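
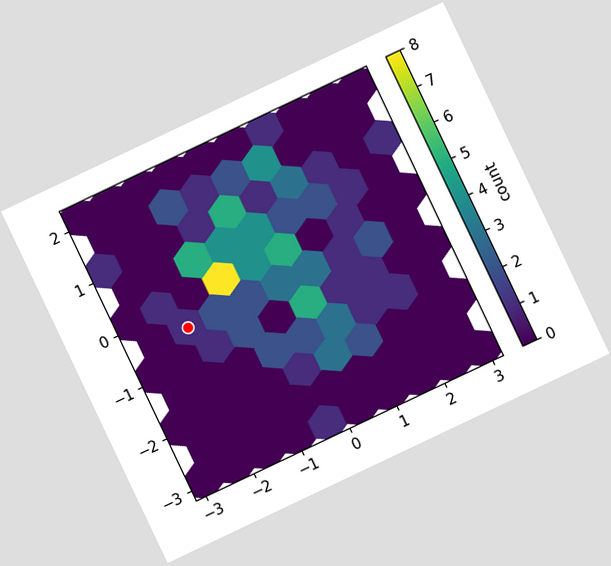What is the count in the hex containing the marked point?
The chart is tilted about 25° counter-clockwise. The marked hex reads 1 on the colorbar.

1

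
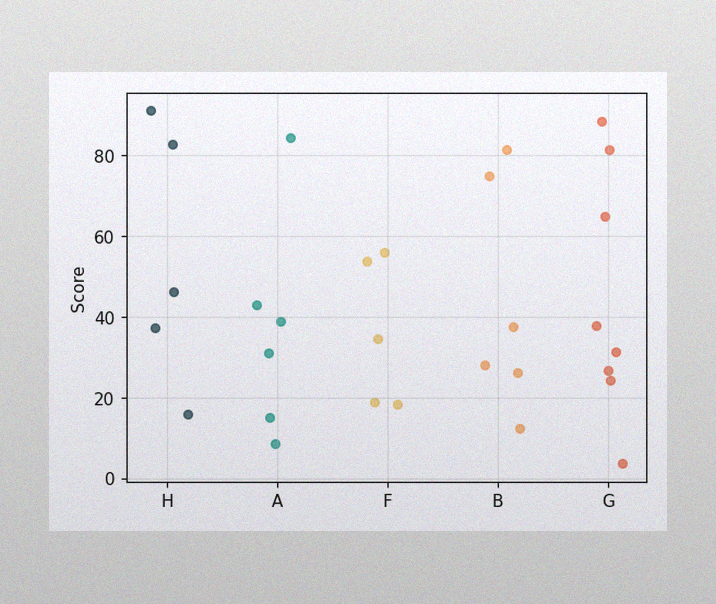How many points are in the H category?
5

The image has some photo noise and uneven lighting. Counting the markers in the H column gives 5.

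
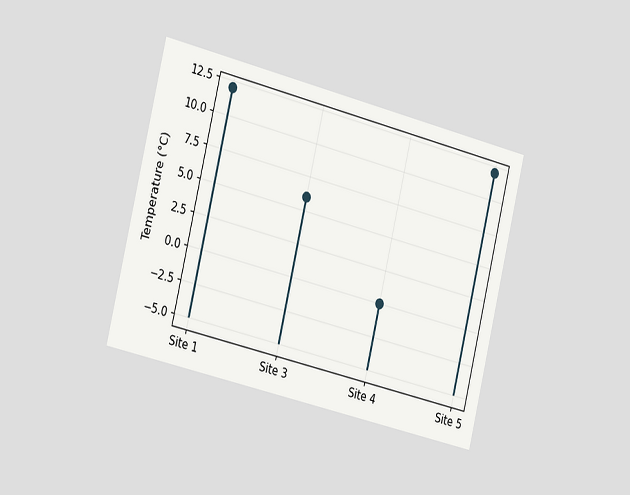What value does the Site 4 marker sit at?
0°C

The chart is tilted about 14° clockwise and viewed slightly from the left. The Site 4 marker sits at 0°C.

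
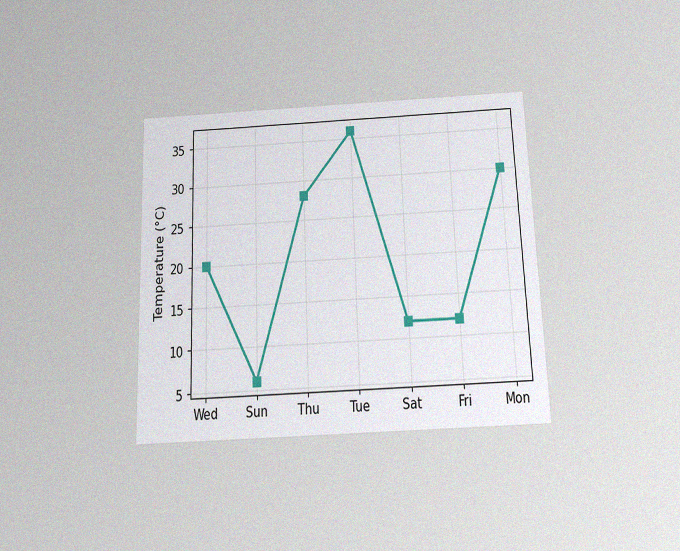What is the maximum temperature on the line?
36°C

The chart is tilted about 2° counter-clockwise and viewed slightly from below, with some photo noise. The highest point is at Tue, and reading across to the y-axis gives 36°C.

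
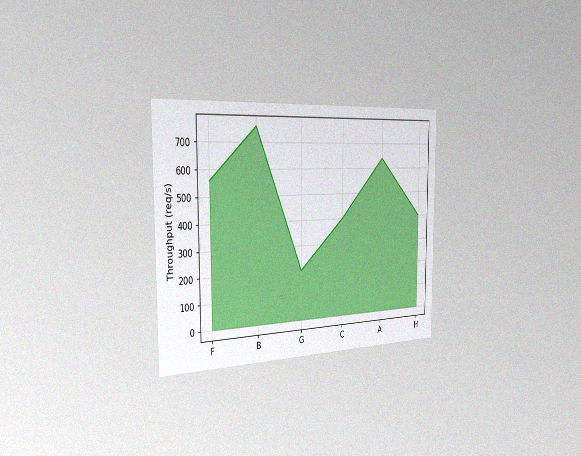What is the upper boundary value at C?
400req/s

The chart is viewed slightly from the left, with some photo noise. At C the upper boundary is at 400req/s.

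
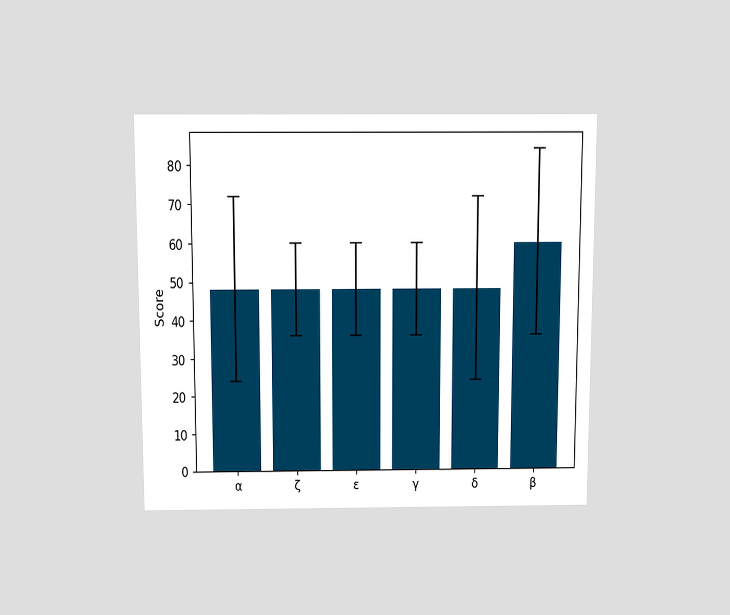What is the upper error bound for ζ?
The chart is viewed slightly from above. The ζ bar's upper whisker reaches 60.

60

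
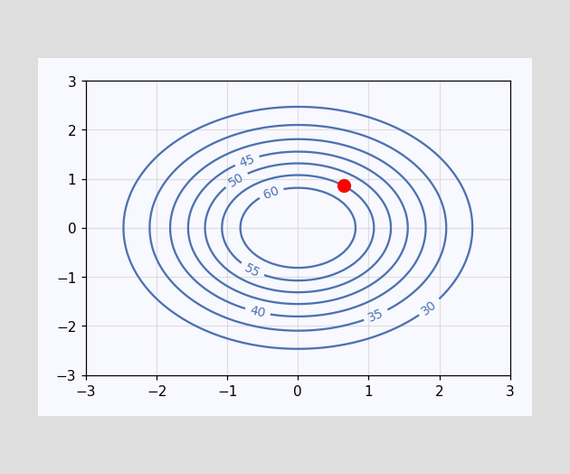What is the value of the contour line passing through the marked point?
The marked point sits on the contour labelled 55.

55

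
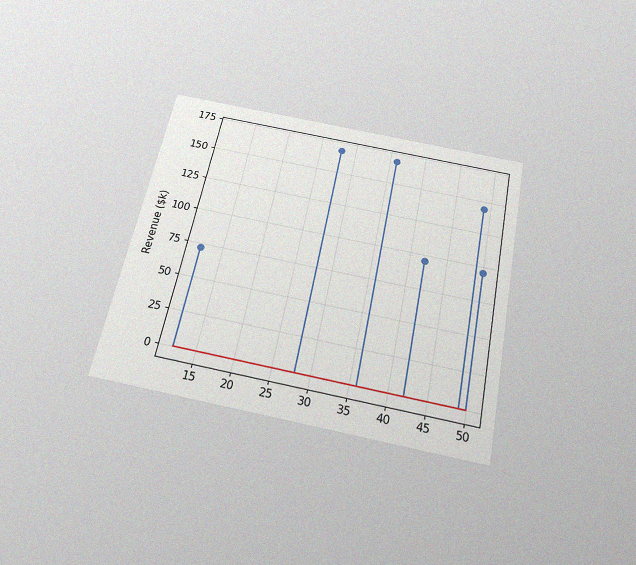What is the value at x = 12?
The chart is tilted about 12° clockwise and viewed slightly from below, with some photo noise. The stem at x=12 reaches $72k.

$72k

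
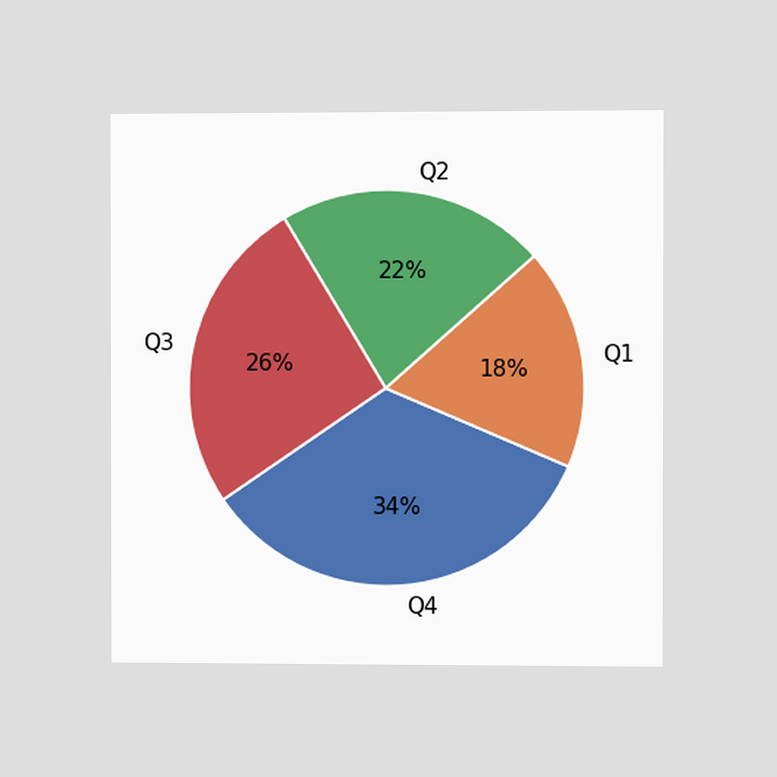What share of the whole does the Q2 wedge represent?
22%

The chart is viewed at a slight angle. The Q2 slice takes up 22% of the pie.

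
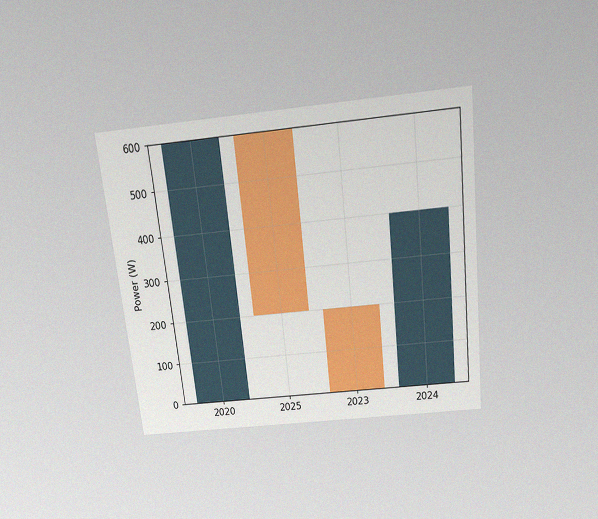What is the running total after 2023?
The chart is tilted about 6° counter-clockwise and viewed slightly from above, with some photo noise. After 2023 the running total reaches 0W.

0W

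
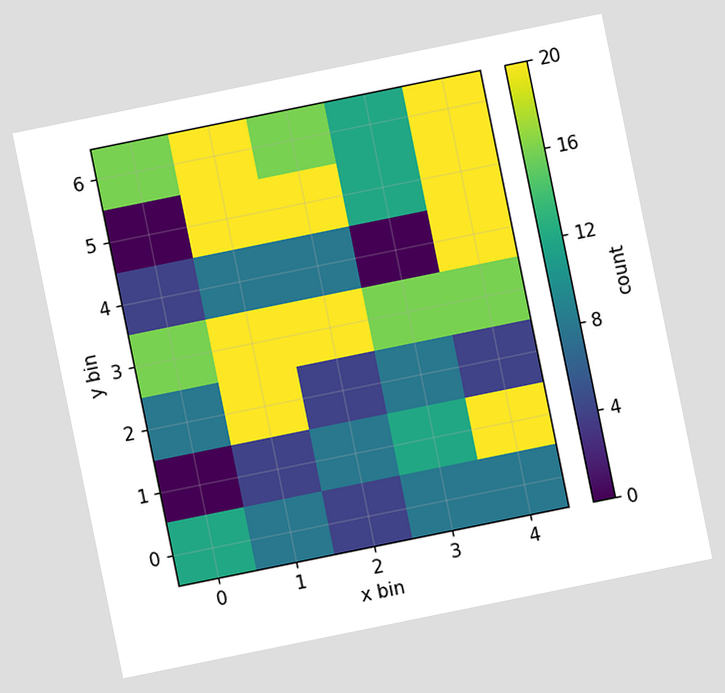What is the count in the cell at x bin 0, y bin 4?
4

The chart is tilted about 11° counter-clockwise. Matching the cell (0, 4) against the colorbar gives 4.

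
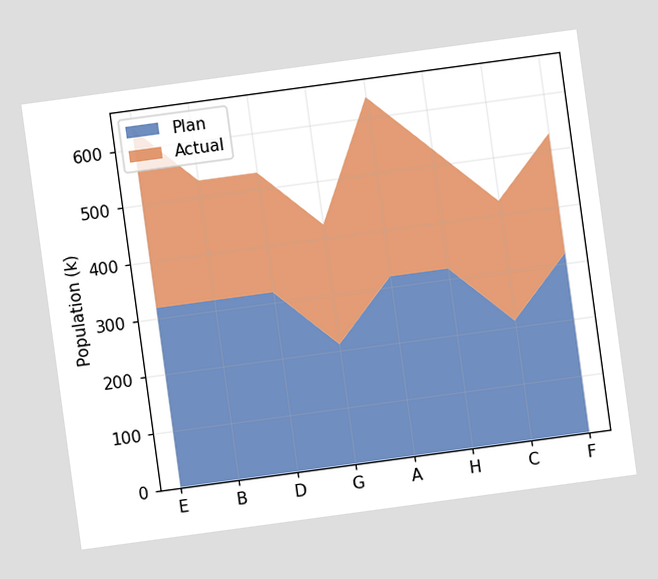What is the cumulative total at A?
636k

The chart is tilted about 8° counter-clockwise. The stacked total at A reaches 636k.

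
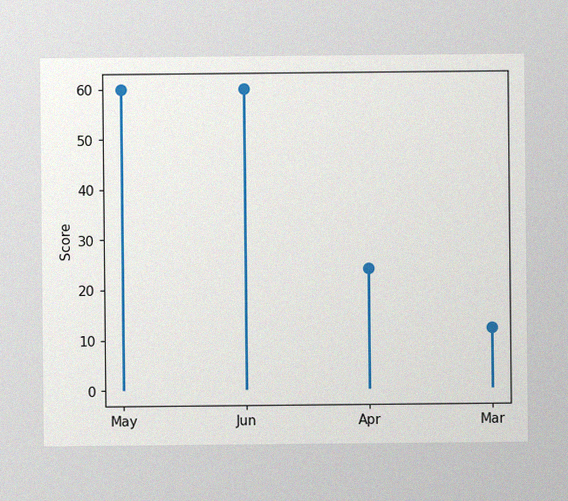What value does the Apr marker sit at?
24

The image has some photo noise and uneven lighting. The Apr marker sits at 24.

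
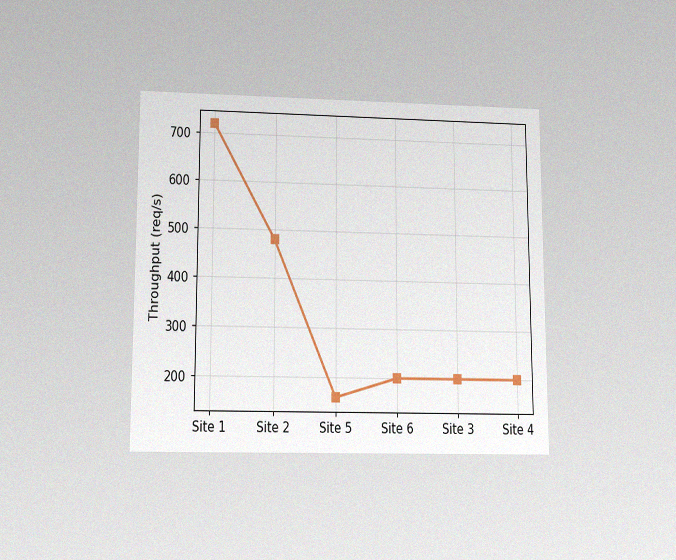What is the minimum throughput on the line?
The chart is viewed slightly from below, with some photo noise. The lowest point is at Site 5, and reading across to the y-axis gives 160req/s.

160req/s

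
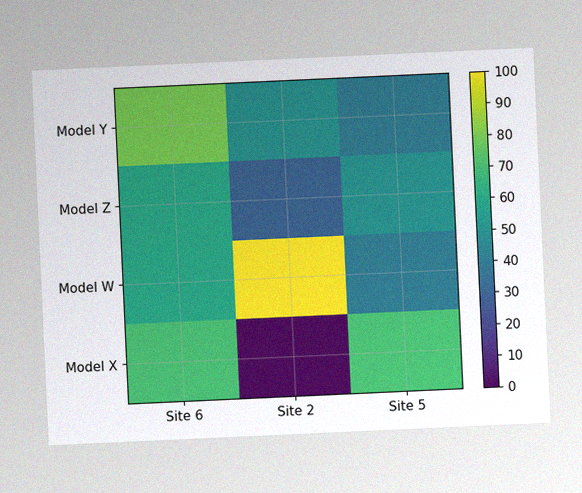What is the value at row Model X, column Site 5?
70

The chart is tilted about 3° counter-clockwise, with some photo noise. Matching cell (Model X, Site 5) against the colorbar gives 70.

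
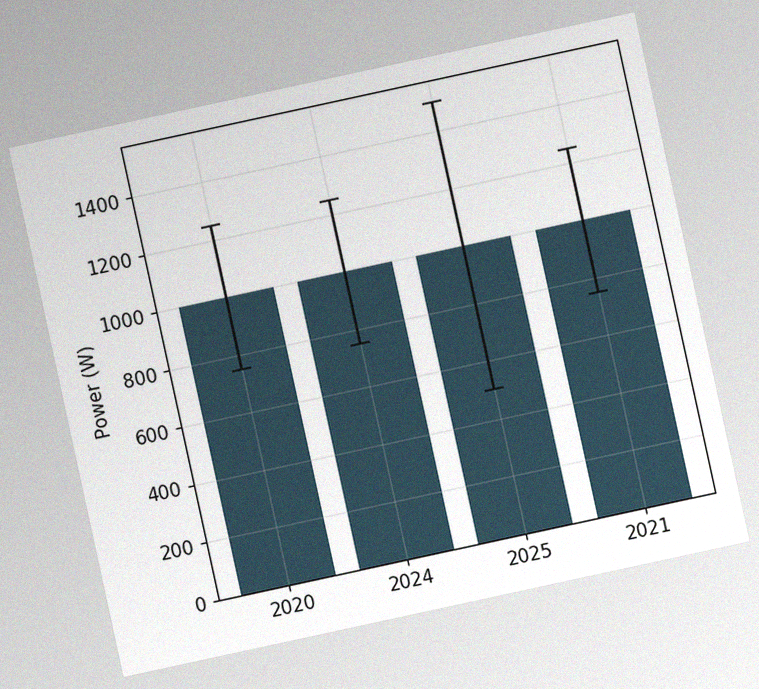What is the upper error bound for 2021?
The chart is tilted about 12° counter-clockwise, with some photo noise. The 2021 bar's upper whisker reaches 1250W.

1250W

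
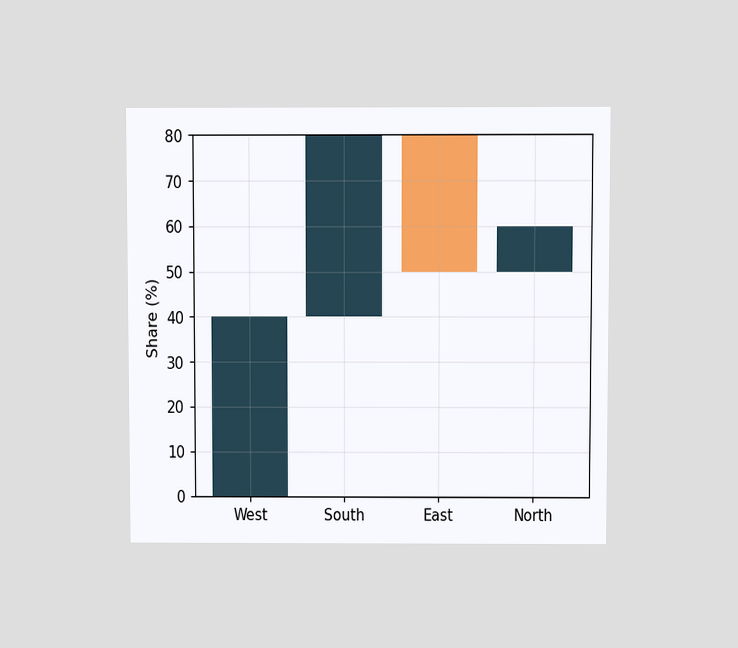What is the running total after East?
The chart is viewed at a slight angle. After East the running total reaches 50%.

50%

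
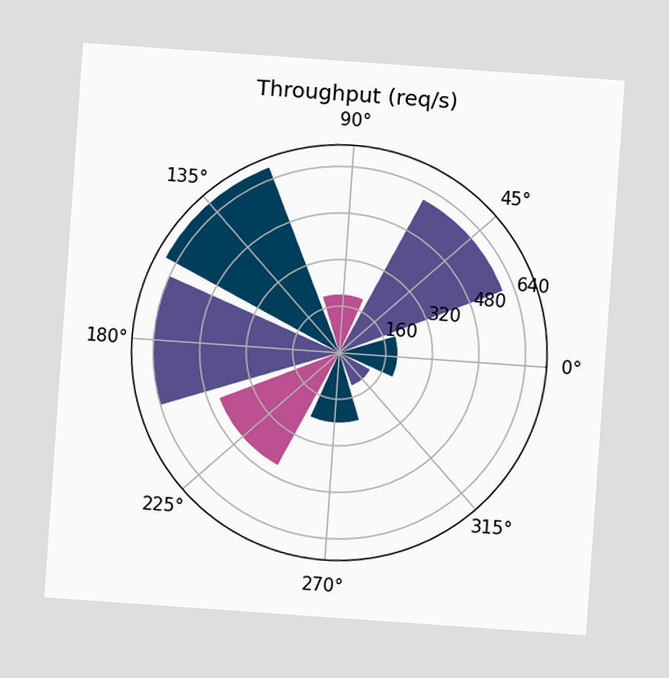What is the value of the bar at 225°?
440req/s

The chart is tilted about 4° clockwise. The bar at 225° reaches 440req/s on the radial axis.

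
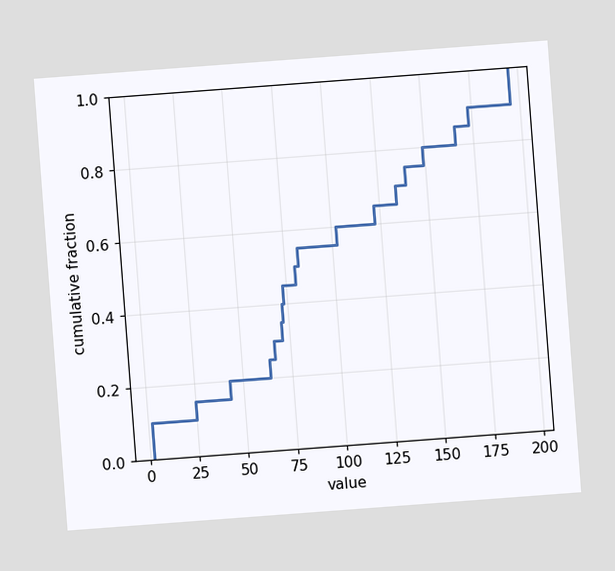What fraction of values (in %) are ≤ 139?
75%

The chart is tilted about 4° counter-clockwise. At x=139 the ECDF step is at 75%.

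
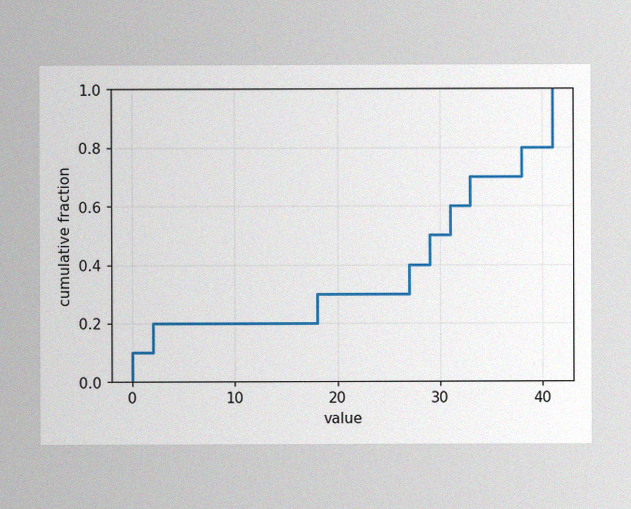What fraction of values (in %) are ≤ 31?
The image has some photo noise and uneven lighting. At x=31 the ECDF step is at 60%.

60%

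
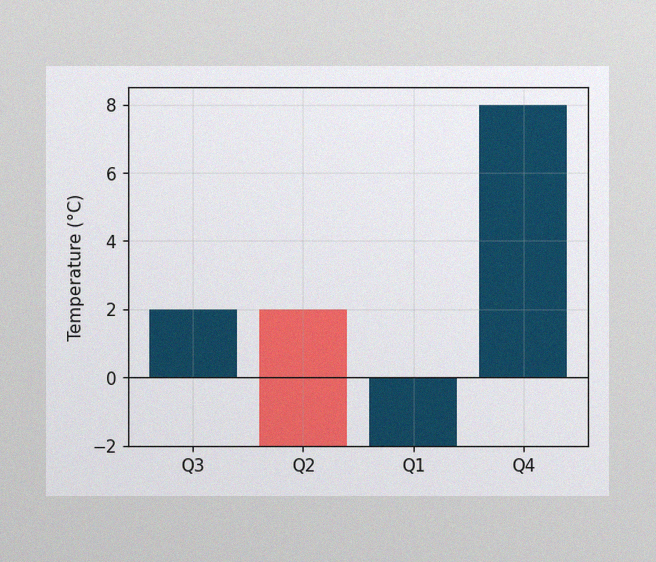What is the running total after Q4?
8°C

The image has some photo noise and uneven lighting. After Q4 the running total reaches 8°C.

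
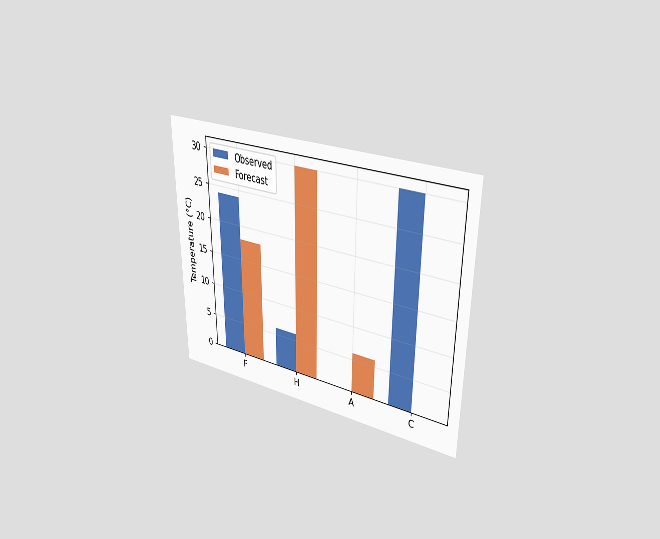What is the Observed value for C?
30°C

The chart is viewed at a slight angle. The Observed bar at C reaches 30°C on the y-axis.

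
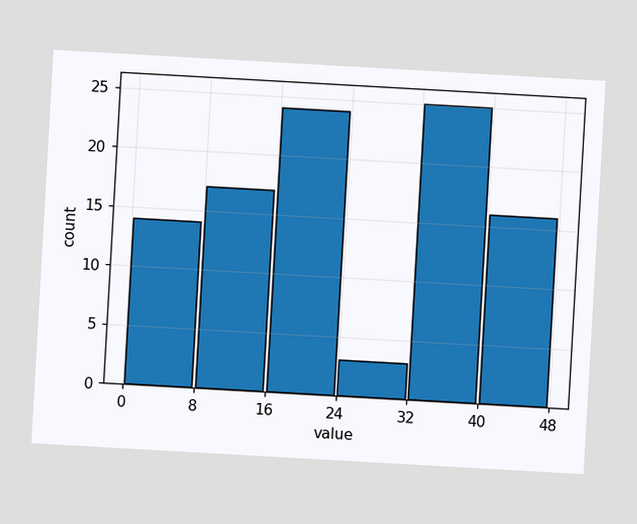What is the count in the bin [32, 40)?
25

The chart is tilted about 3° clockwise. The [32, 40) bin has height 25.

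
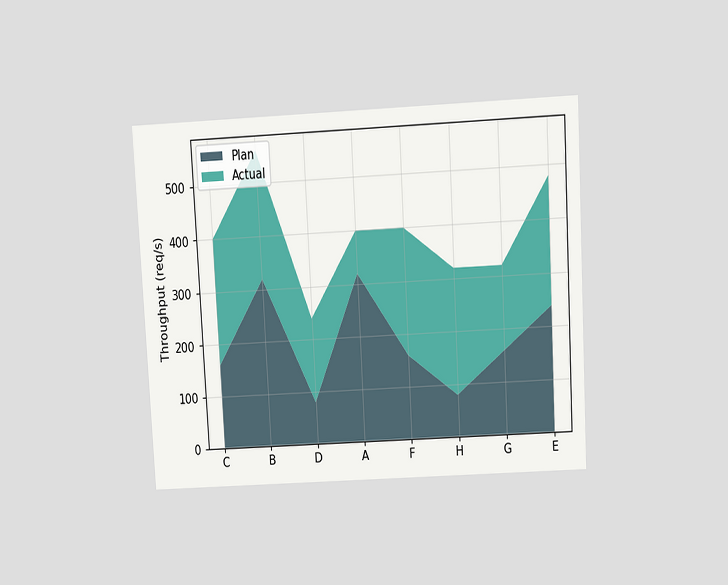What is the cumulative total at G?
320req/s

The chart is tilted about 3° counter-clockwise and viewed slightly from above. The stacked total at G reaches 320req/s.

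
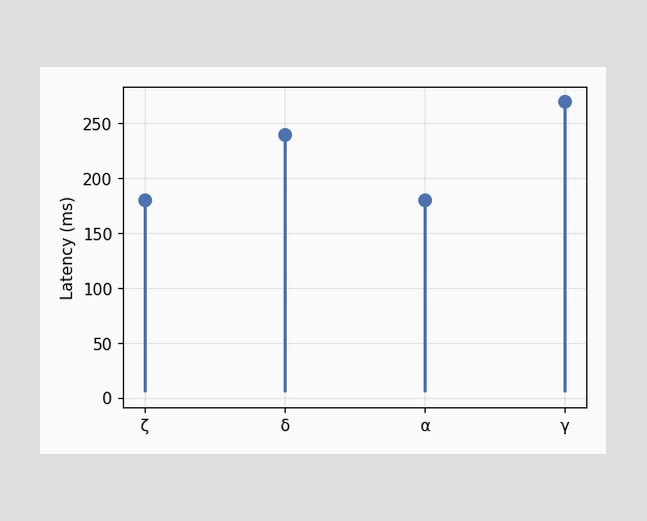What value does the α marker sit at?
The α marker sits at 180ms.

180ms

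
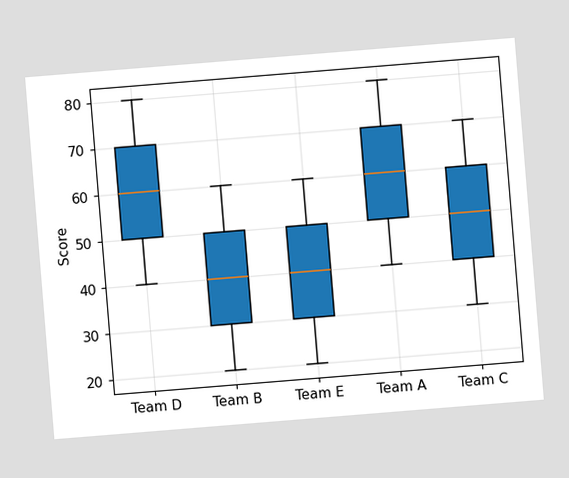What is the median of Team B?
40

The chart is tilted about 5° counter-clockwise. The median line in the Team B box sits at 40.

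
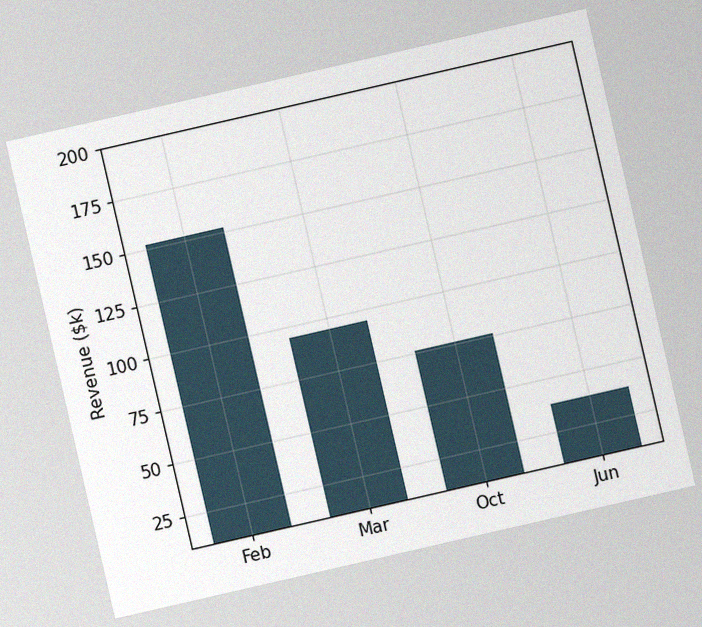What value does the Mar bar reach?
The chart is tilted about 13° counter-clockwise, with some photo noise. Reading along the chart's y-axis, the Mar bar reaches $95k.

$95k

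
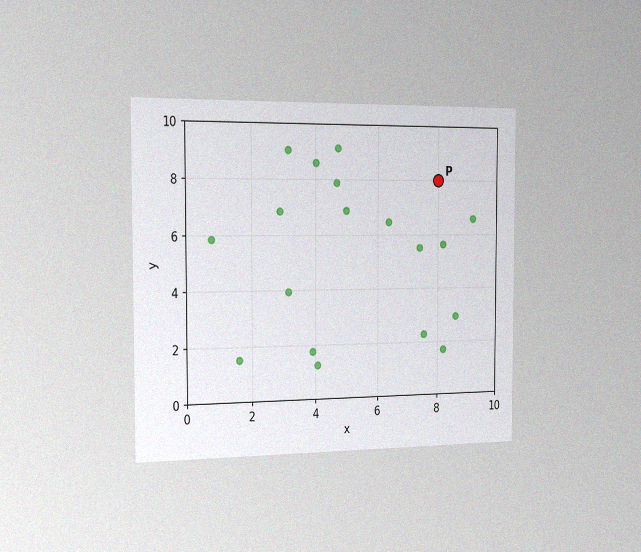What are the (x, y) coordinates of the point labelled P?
(8, 8)

The chart is viewed slightly from the left, with some photo noise. Following the gridlines from P to each axis, P sits at (8, 8).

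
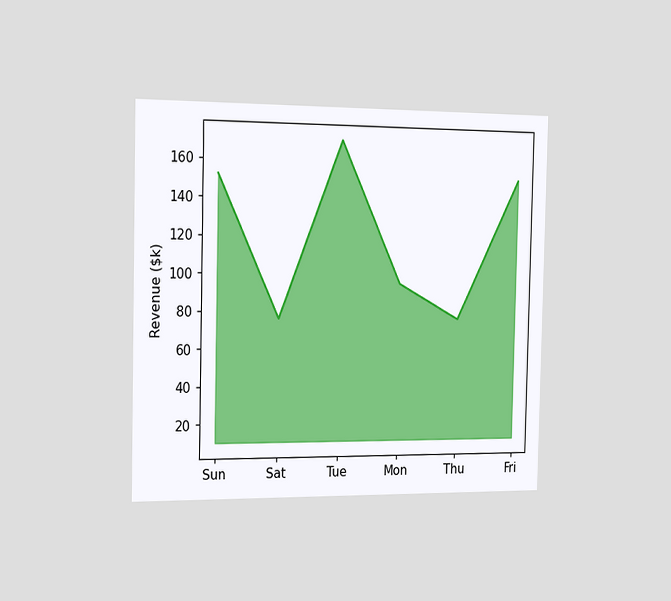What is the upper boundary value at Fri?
$152k

The chart is viewed slightly from the left. At Fri the upper boundary is at $152k.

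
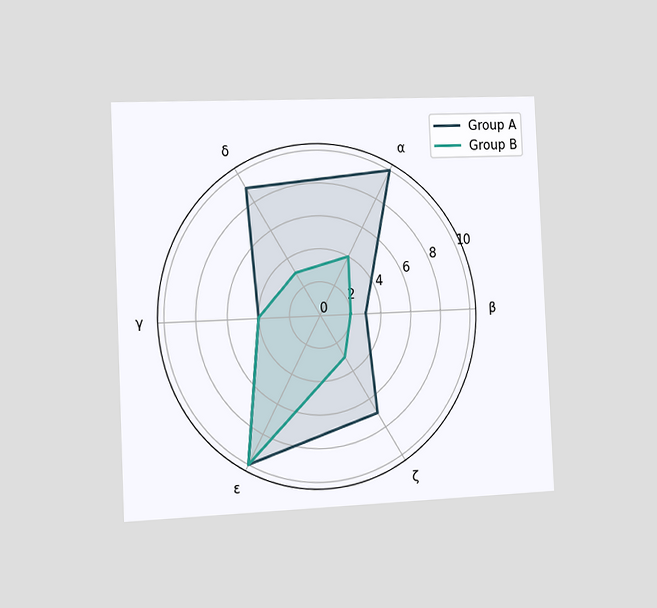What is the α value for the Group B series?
4

The chart is tilted about 3° counter-clockwise and viewed slightly from the left. On the α axis, Group B reaches 4.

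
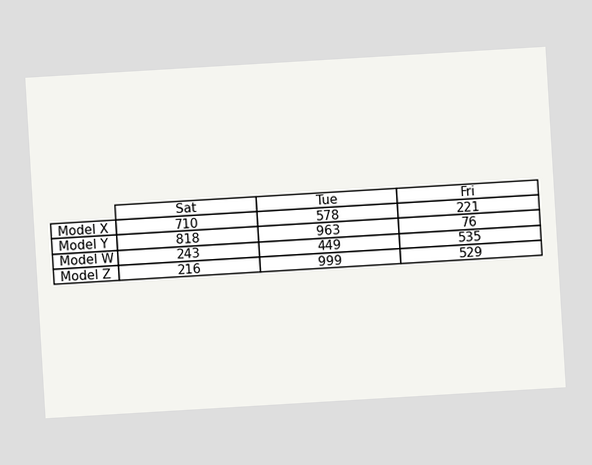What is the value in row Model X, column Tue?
578

The chart is tilted about 3° counter-clockwise. The (Model X, Tue) cell reads 578.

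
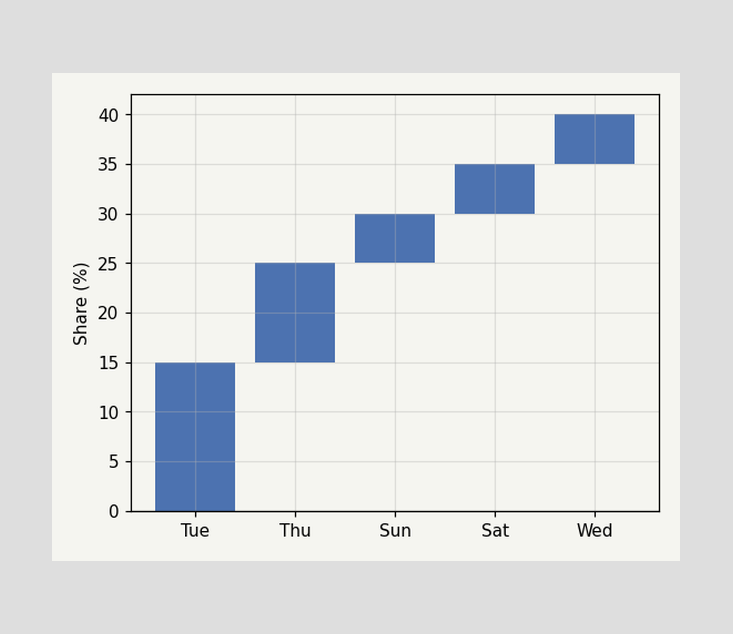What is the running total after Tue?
15%

After Tue the running total reaches 15%.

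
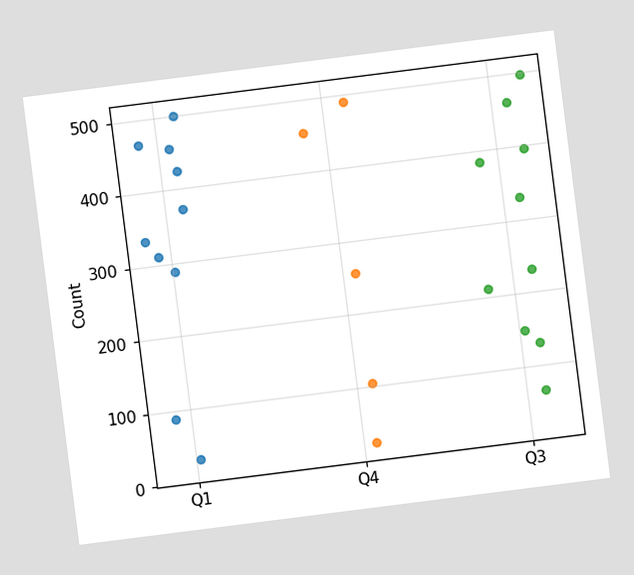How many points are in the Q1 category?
10

The chart is tilted about 7° counter-clockwise. Counting the markers in the Q1 column gives 10.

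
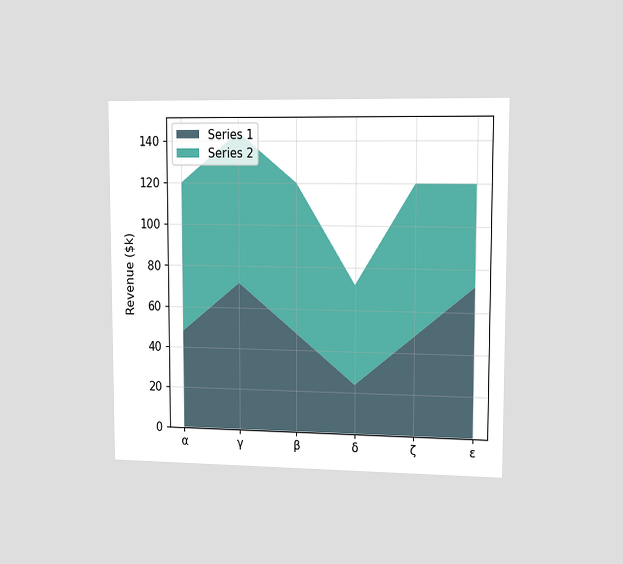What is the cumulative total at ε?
The chart is viewed slightly from the right. The stacked total at ε reaches $120k.

$120k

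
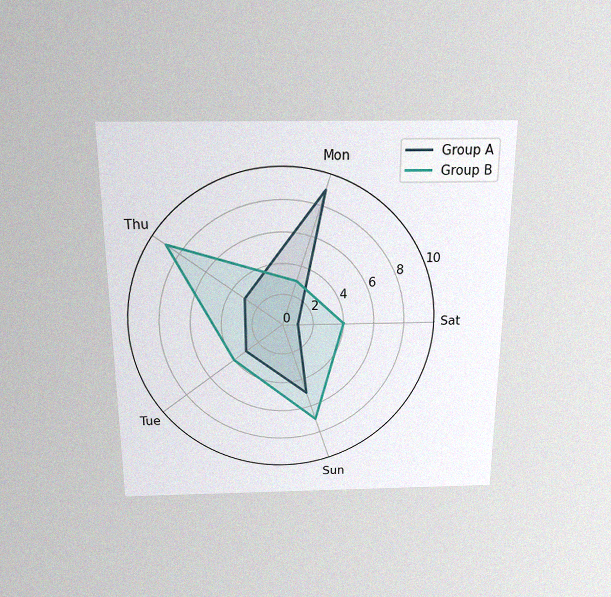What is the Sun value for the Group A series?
The chart is viewed slightly from above, with some photo noise. On the Sun axis, Group A reaches 5.

5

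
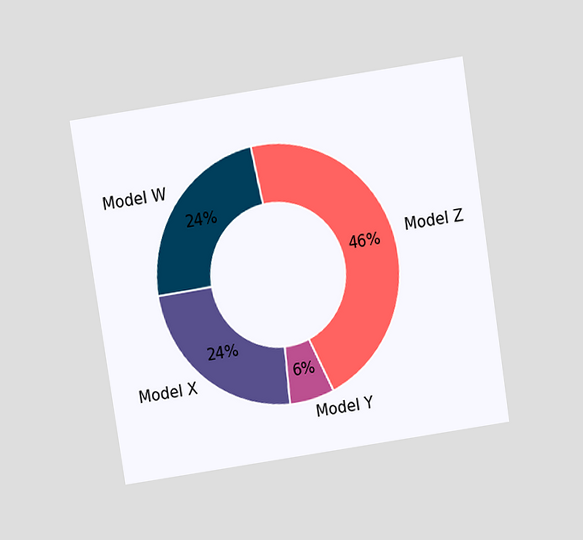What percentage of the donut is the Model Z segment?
The chart is tilted about 9° counter-clockwise and viewed slightly from above. The Model Z segment takes up 46% of the ring.

46%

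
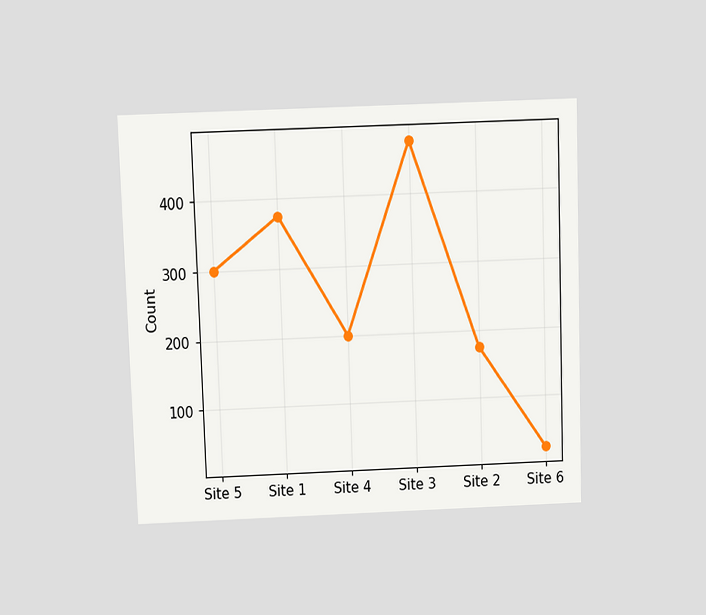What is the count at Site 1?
The chart is tilted about 2° counter-clockwise and viewed slightly from above. At Site 1, the line is at 375.

375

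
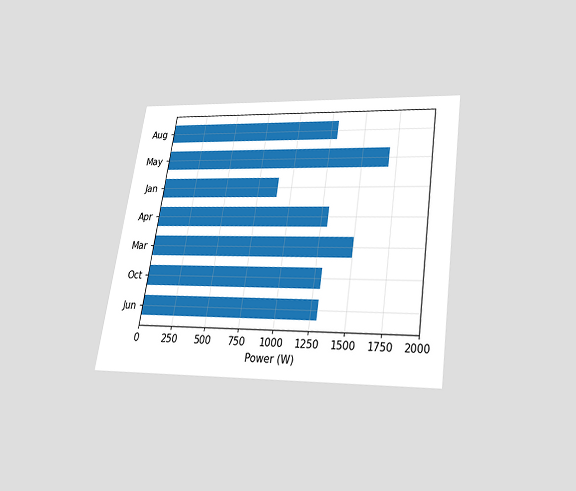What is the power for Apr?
The chart is tilted about 8° clockwise and viewed slightly from below. Reading along the chart's x-axis, the Apr bar reaches 1300W.

1300W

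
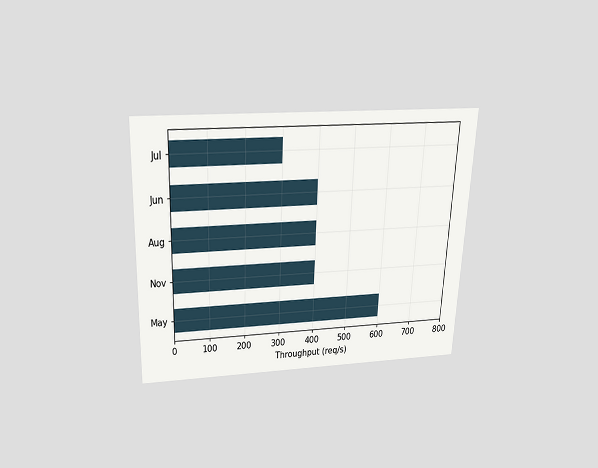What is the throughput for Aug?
The chart is tilted about 2° clockwise and viewed slightly from above. Reading along the chart's x-axis, the Aug bar reaches 400req/s.

400req/s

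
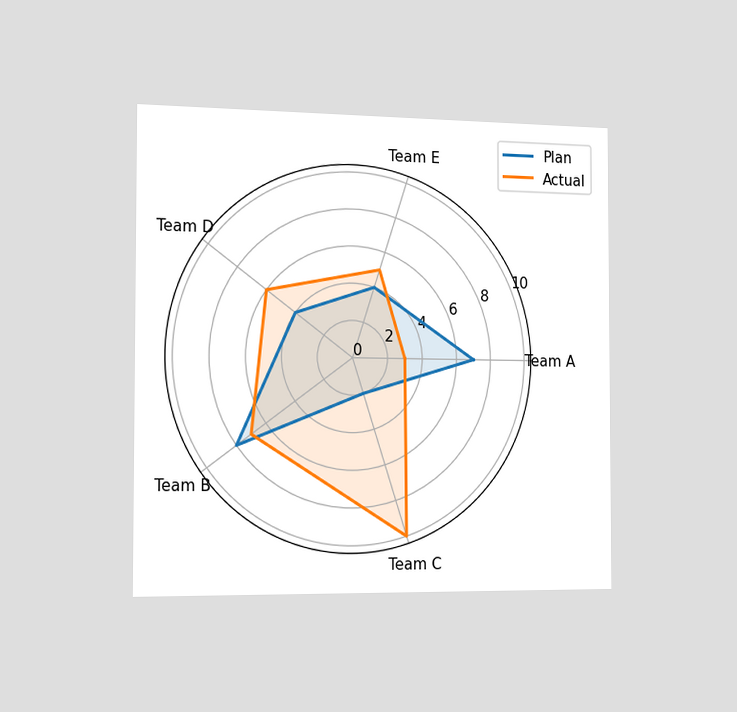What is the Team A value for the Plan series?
7

The chart is viewed slightly from the left. On the Team A axis, Plan reaches 7.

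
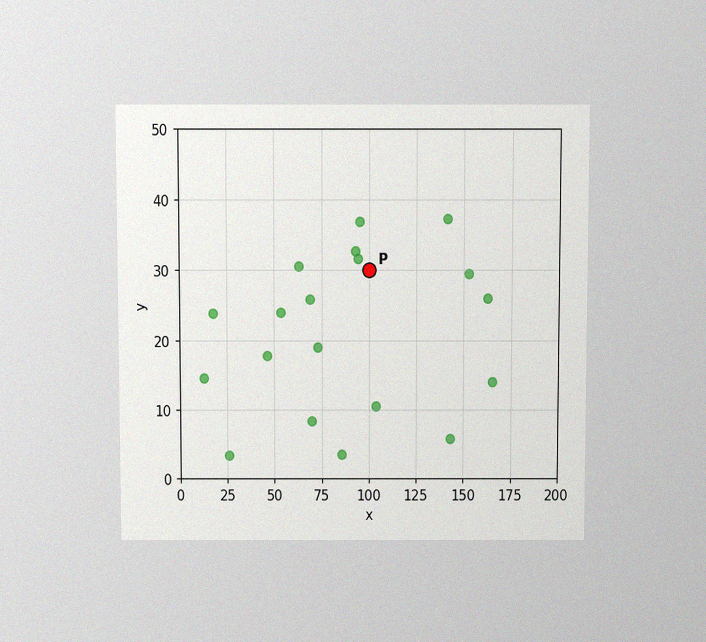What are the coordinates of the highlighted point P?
(100, 30)

The chart is viewed slightly from above, with some photo noise. Following the gridlines from P to each axis, P sits at (100, 30).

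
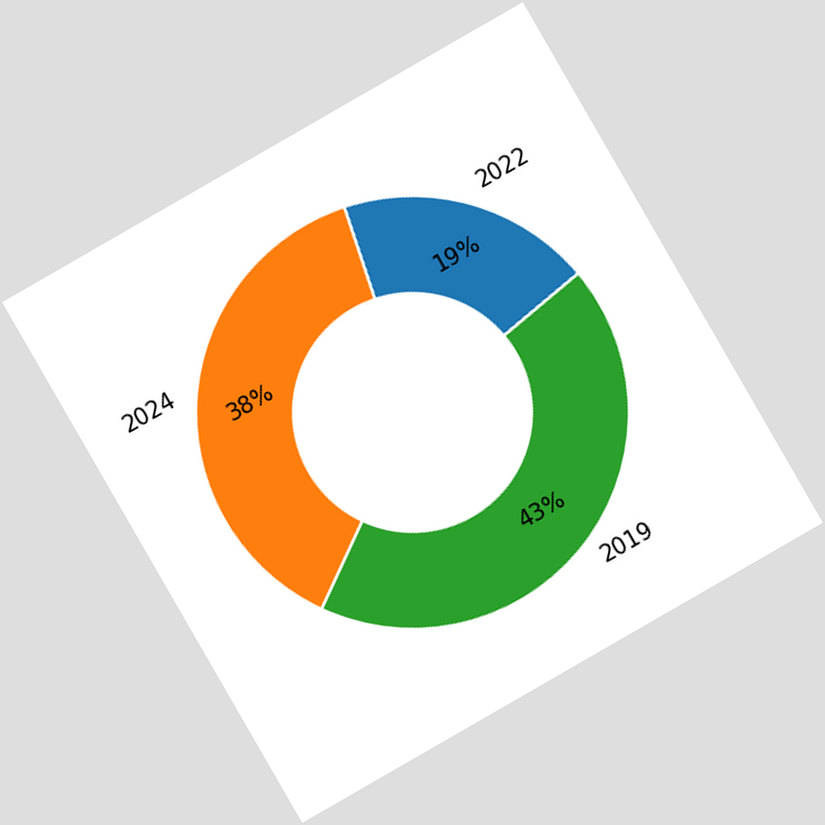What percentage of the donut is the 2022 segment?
19%

The chart is tilted about 30° counter-clockwise. The 2022 segment takes up 19% of the ring.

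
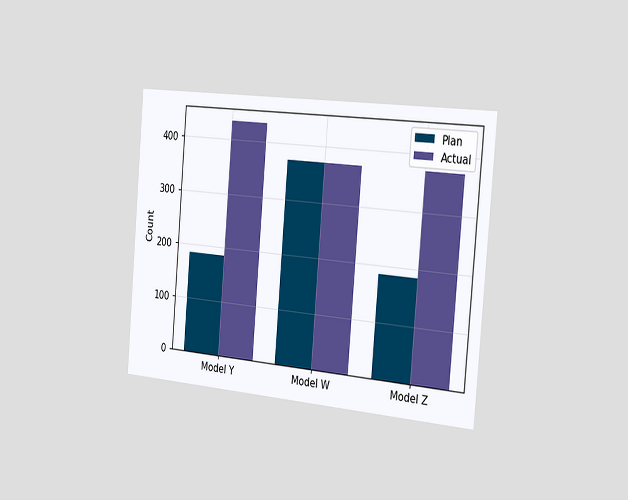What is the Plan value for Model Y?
186

The chart is tilted about 5° clockwise and viewed slightly from the right. The Plan bar at Model Y reaches 186 on the y-axis.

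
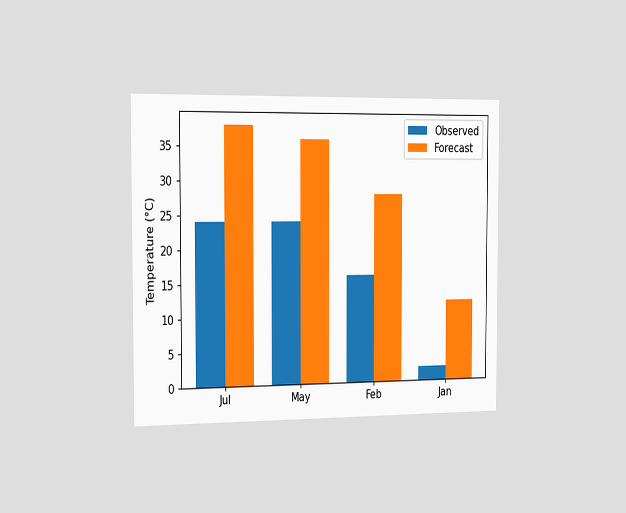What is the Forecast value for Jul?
38°C

The chart is viewed slightly from the left. The Forecast bar at Jul reaches 38°C on the y-axis.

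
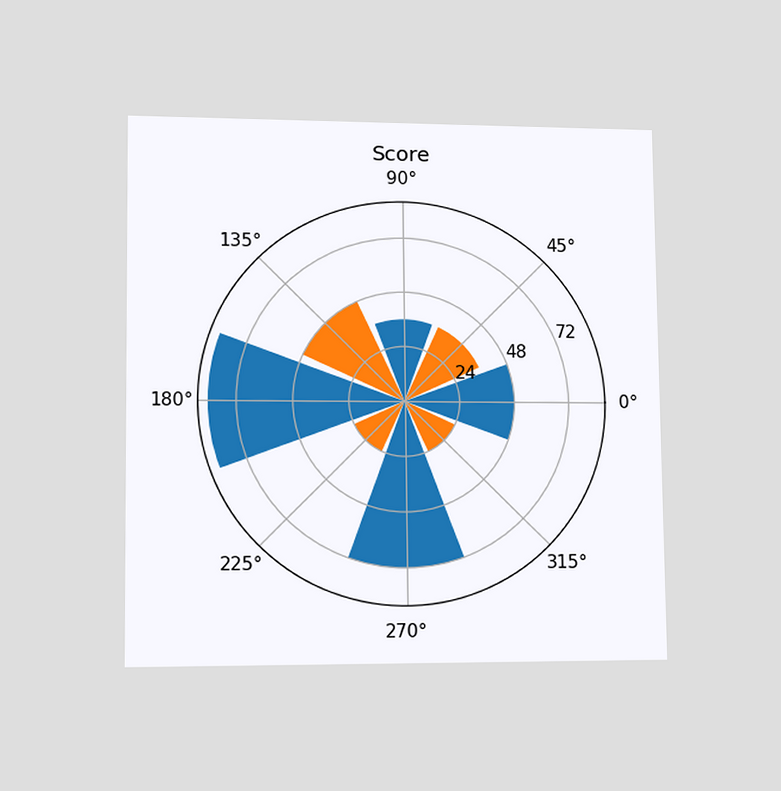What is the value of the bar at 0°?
The chart is viewed at a slight angle. The bar at 0° reaches 48 on the radial axis.

48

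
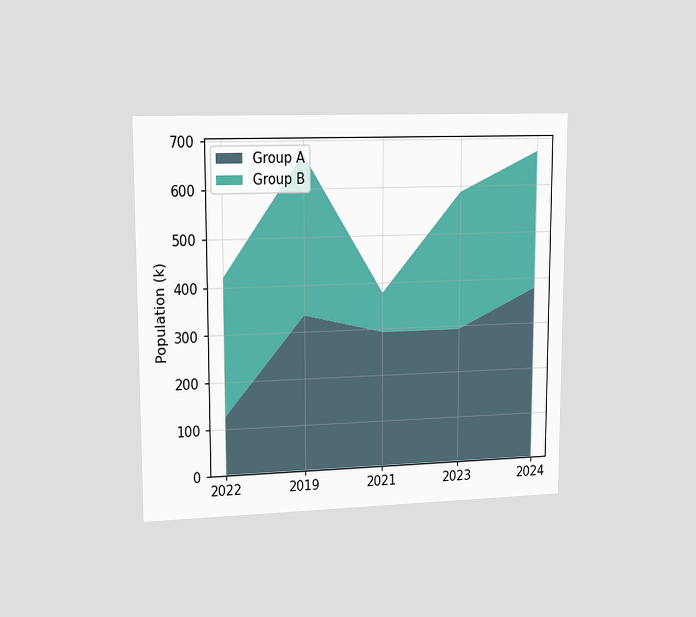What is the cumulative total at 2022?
The chart is viewed slightly from the left. The stacked total at 2022 reaches 420k.

420k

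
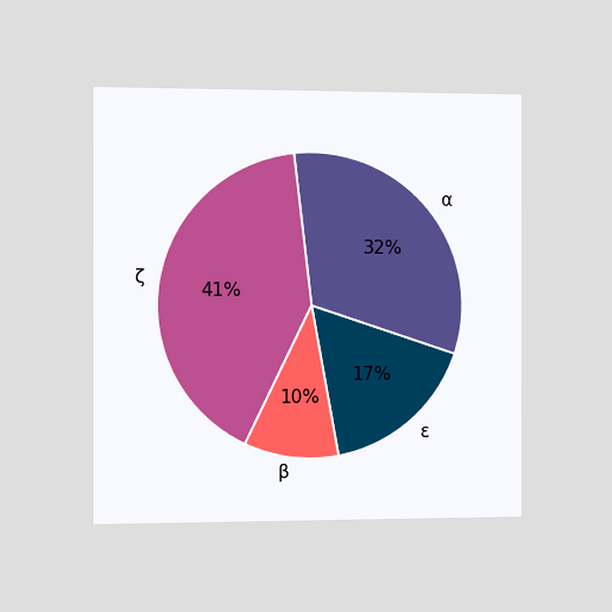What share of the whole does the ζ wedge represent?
The chart is viewed slightly from the left. The ζ slice takes up 41% of the pie.

41%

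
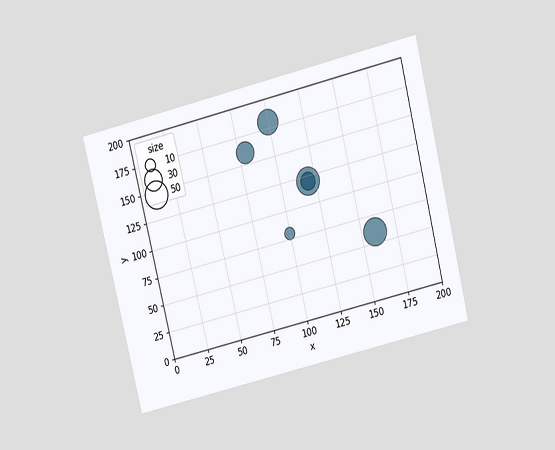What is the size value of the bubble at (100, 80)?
10

The chart is tilted about 14° counter-clockwise and viewed slightly from above. Matching the bubble at (100, 80) against the size legend gives 10.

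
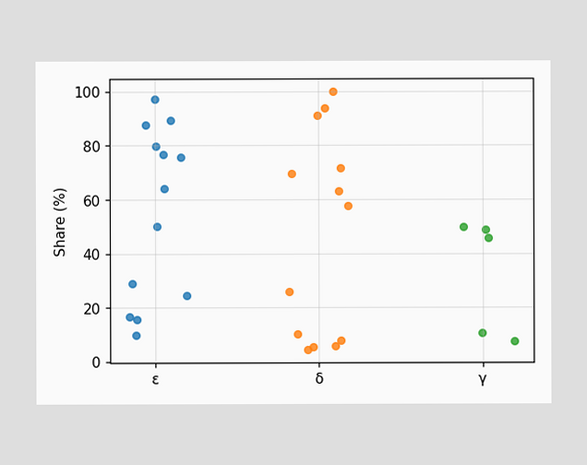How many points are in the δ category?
Counting the markers in the δ column gives 13.

13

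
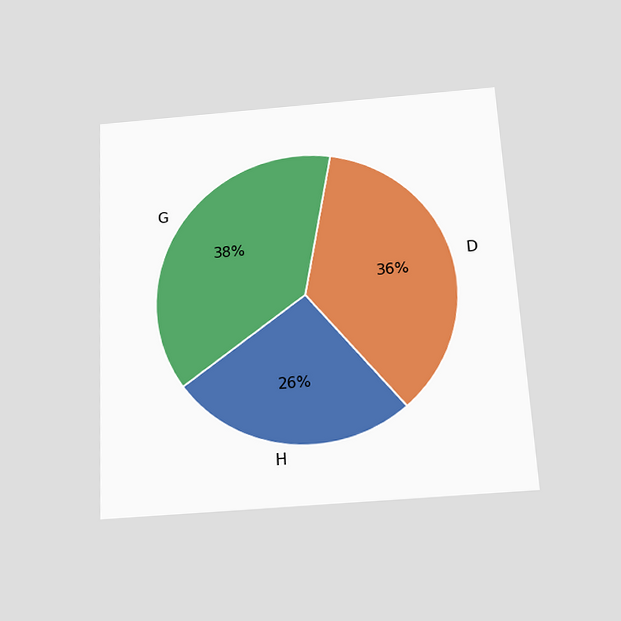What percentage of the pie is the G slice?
38%

The chart is tilted about 3° counter-clockwise and viewed slightly from below. The G slice takes up 38% of the pie.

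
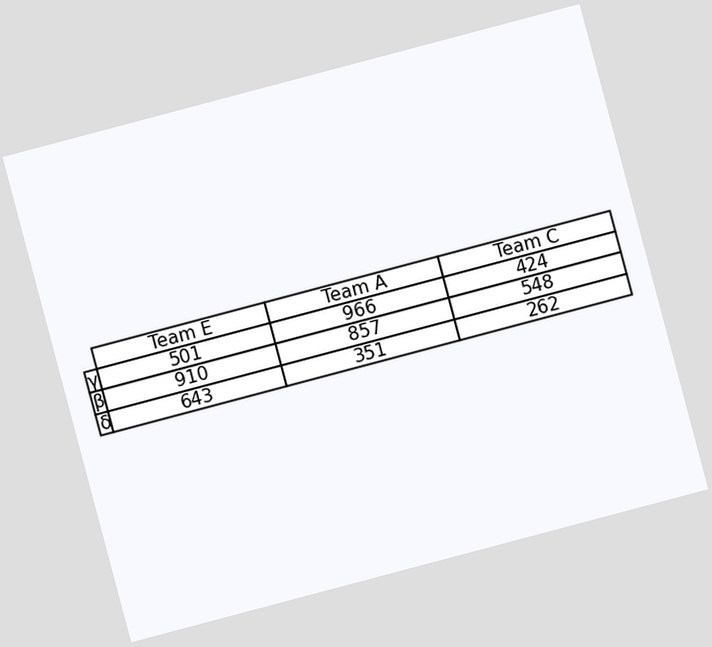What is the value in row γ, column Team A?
966

The chart is tilted about 15° counter-clockwise. The (γ, Team A) cell reads 966.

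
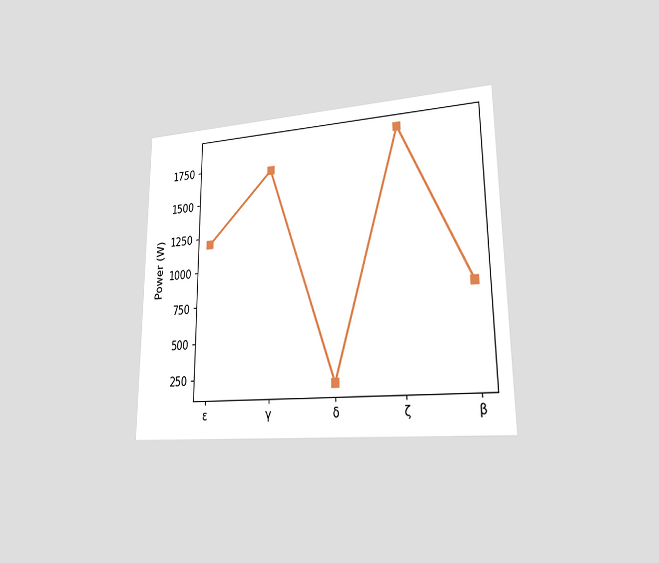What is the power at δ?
200W

The chart is viewed at a slight angle. At δ, the line is at 200W.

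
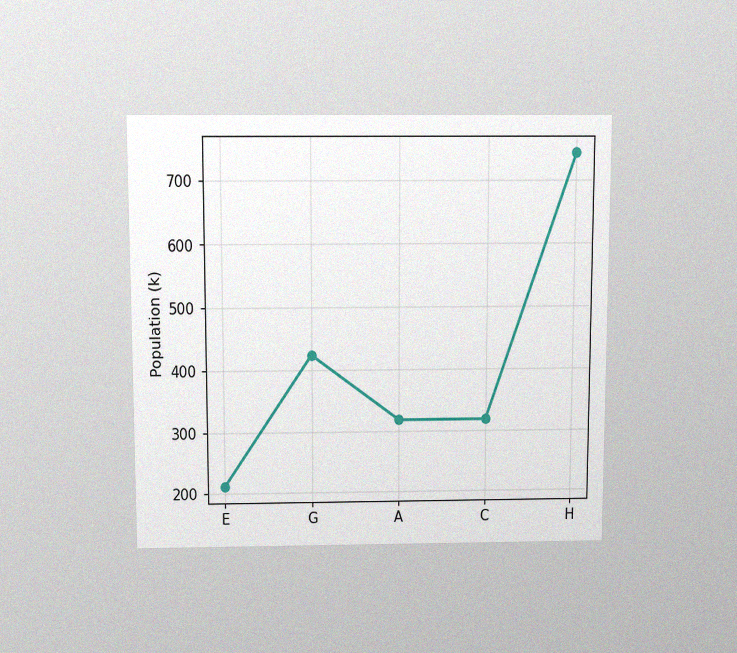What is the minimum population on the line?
The chart is viewed slightly from above, with some photo noise. The lowest point is at E, and reading across to the y-axis gives 212k.

212k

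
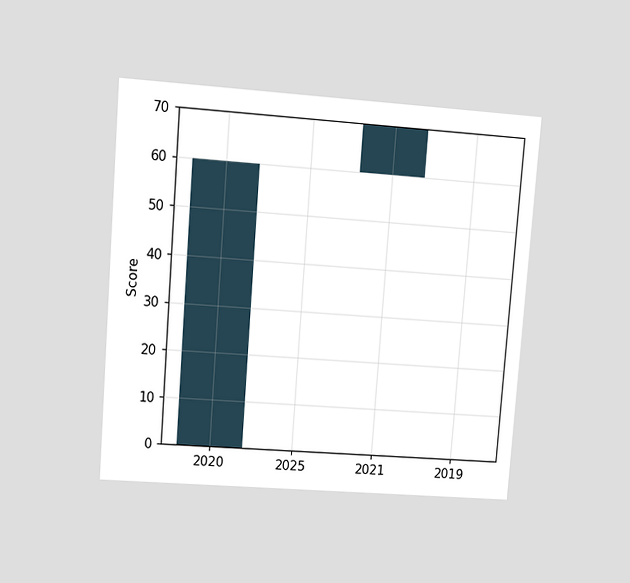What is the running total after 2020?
The chart is tilted about 4° clockwise and viewed at a slight angle. After 2020 the running total reaches 60.

60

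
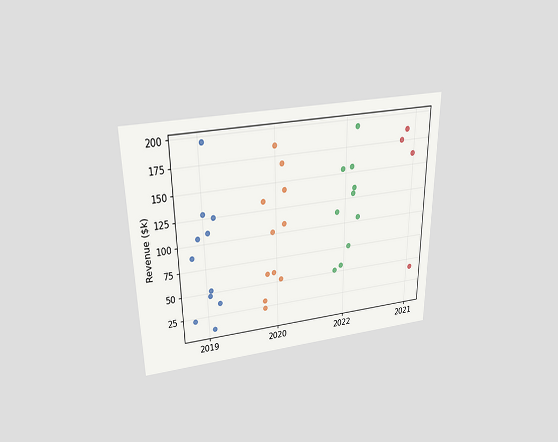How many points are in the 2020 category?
The chart is viewed slightly from above. Counting the markers in the 2020 column gives 11.

11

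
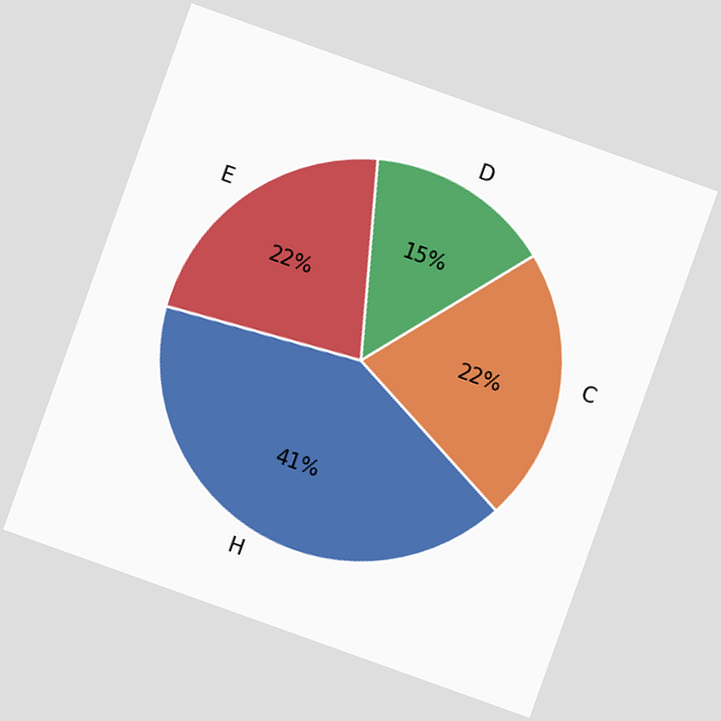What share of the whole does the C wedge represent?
The chart is tilted about 20° clockwise. The C slice takes up 22% of the pie.

22%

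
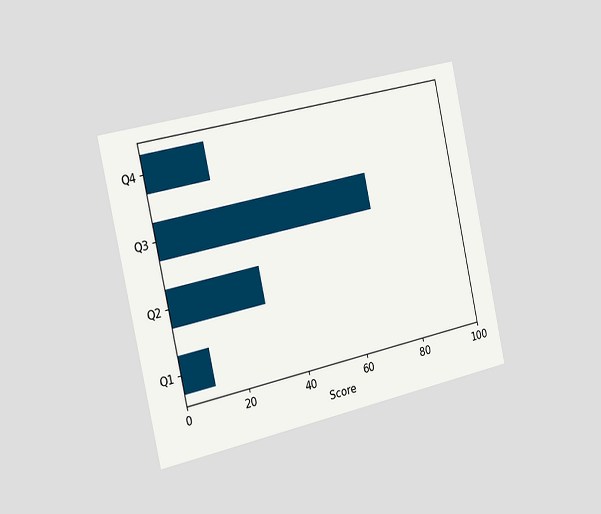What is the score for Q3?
70

The chart is tilted about 12° counter-clockwise and viewed slightly from the left. Reading along the chart's x-axis, the Q3 bar reaches 70.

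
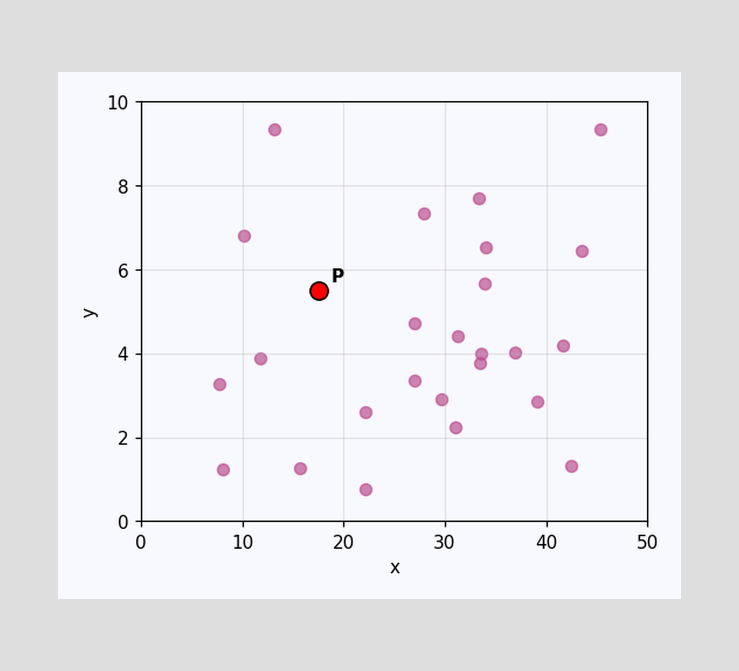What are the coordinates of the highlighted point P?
Following the gridlines from P to each axis, P sits at (17.5, 5.5).

(17.5, 5.5)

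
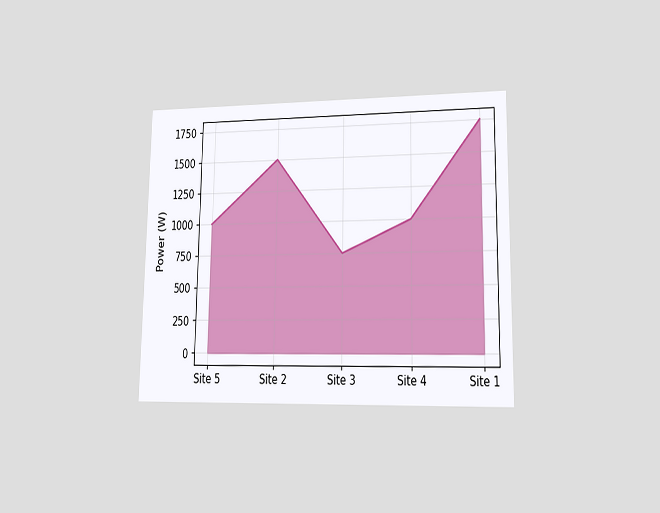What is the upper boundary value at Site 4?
The chart is viewed at a slight angle. At Site 4 the upper boundary is at 1000W.

1000W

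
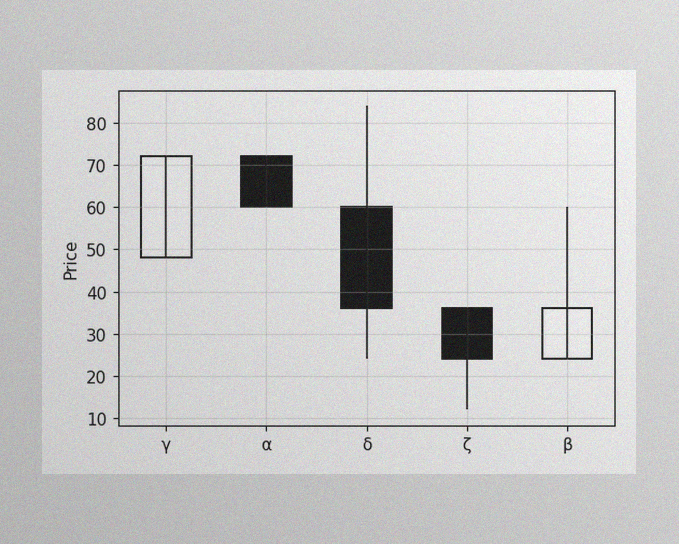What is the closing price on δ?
The image has some photo noise and uneven lighting. The δ candle closes at 36.

36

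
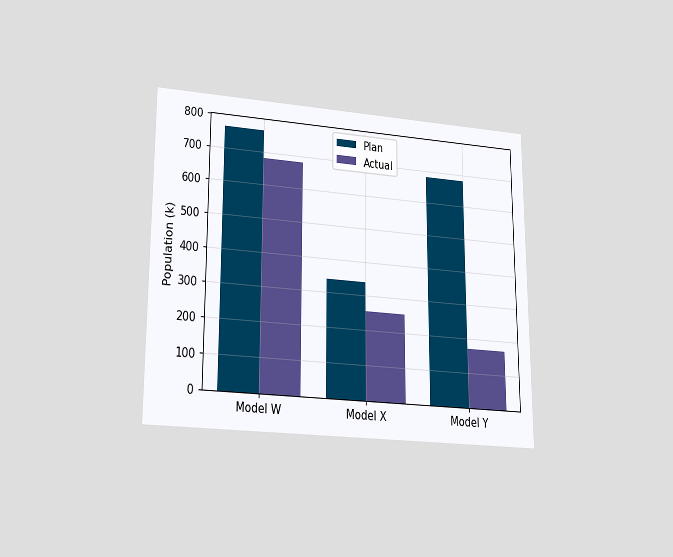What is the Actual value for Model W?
The chart is viewed slightly from below. The Actual bar at Model W reaches 680k on the y-axis.

680k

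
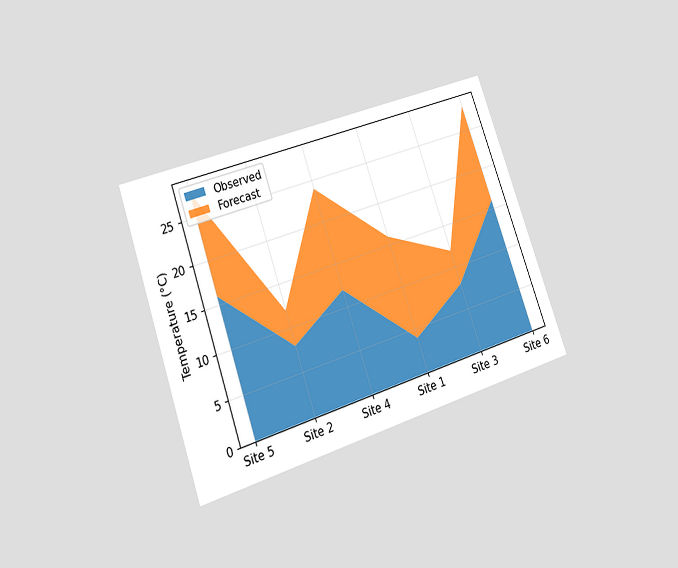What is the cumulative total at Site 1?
The chart is tilted about 19° counter-clockwise and viewed at a slight angle. The stacked total at Site 1 reaches 16°C.

16°C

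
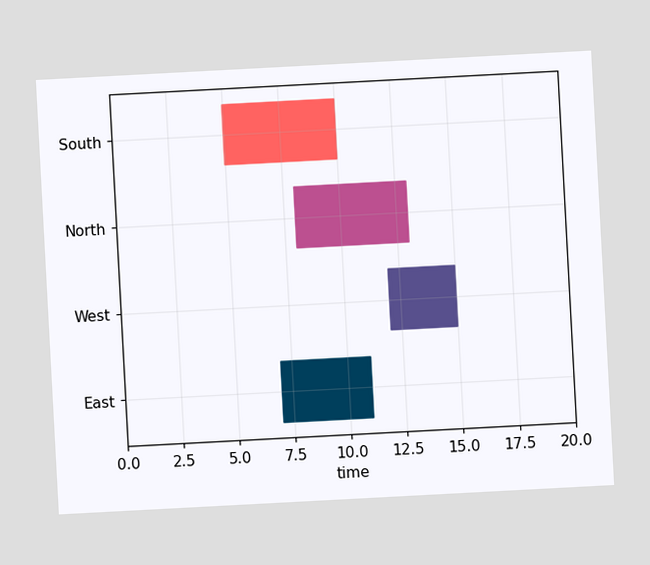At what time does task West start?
12

The chart is tilted about 3° counter-clockwise. The West bar begins at t=12.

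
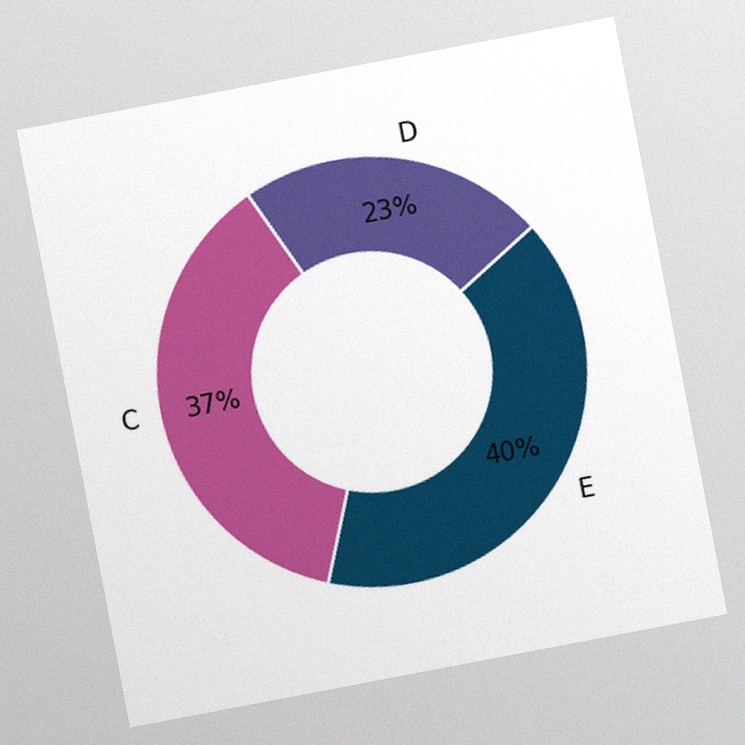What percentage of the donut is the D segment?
23%

The chart is tilted about 11° counter-clockwise, with some photo noise. The D segment takes up 23% of the ring.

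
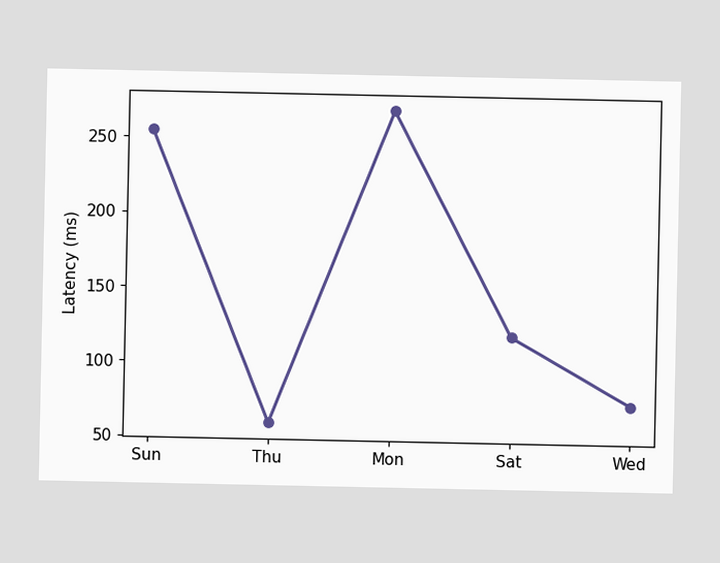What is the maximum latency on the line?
The highest point is at Mon, and reading across to the y-axis gives 270ms.

270ms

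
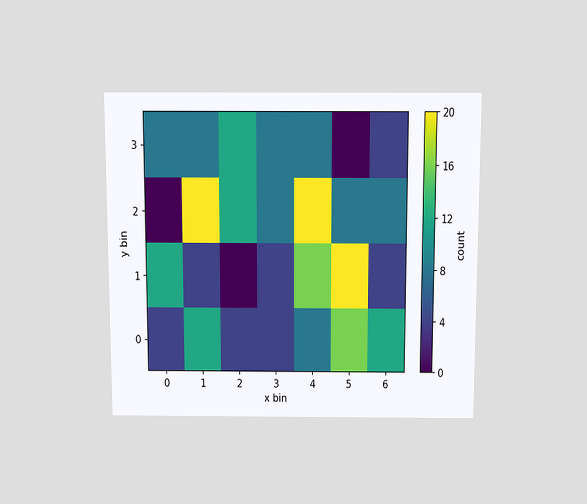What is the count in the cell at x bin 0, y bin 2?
The chart is viewed slightly from above. Matching the cell (0, 2) against the colorbar gives 0.

0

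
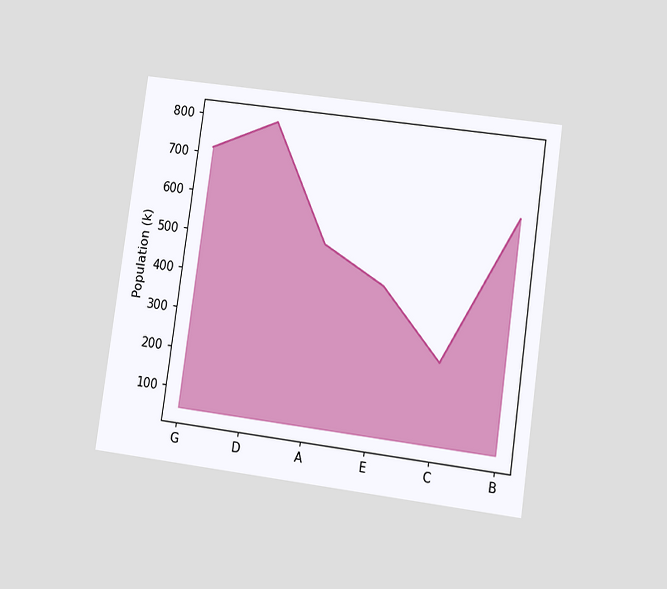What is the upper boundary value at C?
The chart is tilted about 8° clockwise and viewed at a slight angle. At C the upper boundary is at 252k.

252k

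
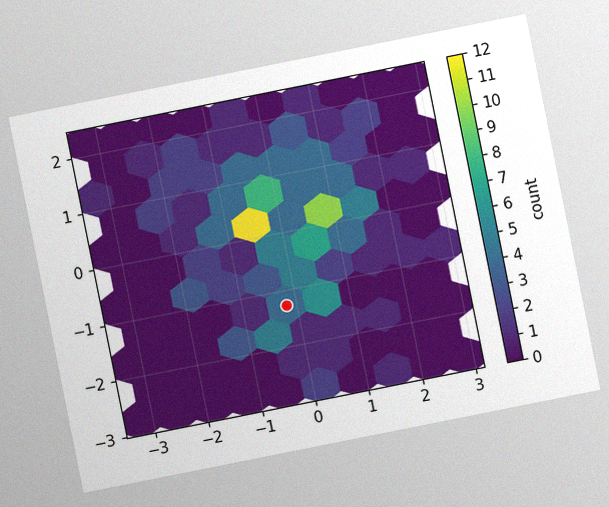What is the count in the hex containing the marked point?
The chart is tilted about 11° counter-clockwise, with some photo noise. The marked hex reads 4 on the colorbar.

4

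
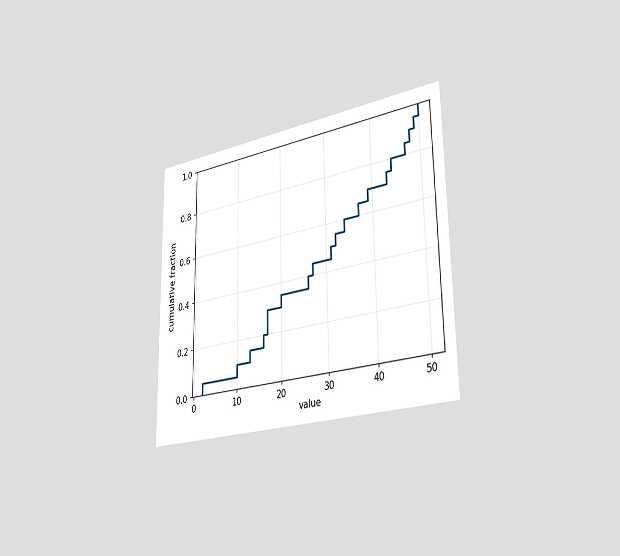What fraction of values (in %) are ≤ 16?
The chart is viewed slightly from the right. At x=16 the ECDF step is at 20%.

20%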